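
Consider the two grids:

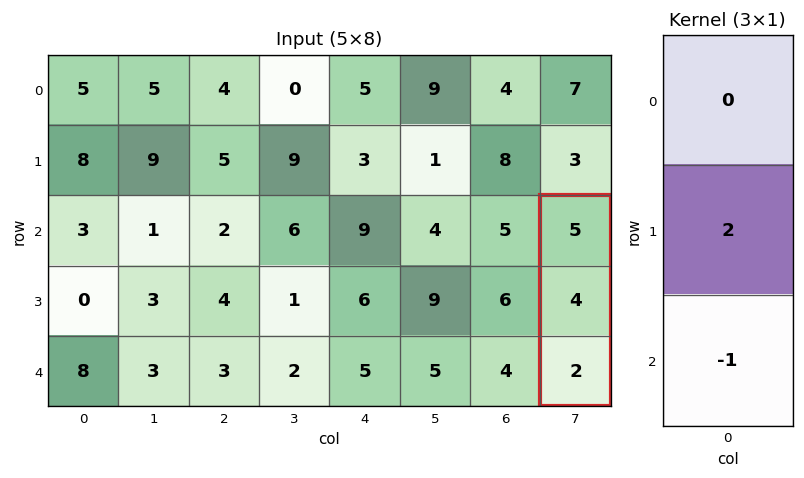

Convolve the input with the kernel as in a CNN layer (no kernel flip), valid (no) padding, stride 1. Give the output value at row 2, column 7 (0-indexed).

The receptive field on the input at this output position is [5 / 4 / 2]. Elementwise product with the kernel and sum: 4·2 + 2·-1.

6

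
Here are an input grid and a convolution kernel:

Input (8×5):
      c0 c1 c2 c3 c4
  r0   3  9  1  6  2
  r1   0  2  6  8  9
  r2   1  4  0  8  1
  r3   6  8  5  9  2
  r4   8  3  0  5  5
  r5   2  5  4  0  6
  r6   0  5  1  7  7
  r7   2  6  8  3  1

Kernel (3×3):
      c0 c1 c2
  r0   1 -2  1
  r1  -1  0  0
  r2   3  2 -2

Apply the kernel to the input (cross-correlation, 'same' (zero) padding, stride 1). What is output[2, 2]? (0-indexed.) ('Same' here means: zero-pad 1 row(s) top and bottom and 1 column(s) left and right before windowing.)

10

The receptive field on the zero-padded input at this output position is [2 6 8 / 4 0 8 / 8 5 9]. Elementwise product with the kernel and sum: 2·1 + 6·-2 + 8·1 + 4·-1 + 8·3 + 5·2 + 9·-2.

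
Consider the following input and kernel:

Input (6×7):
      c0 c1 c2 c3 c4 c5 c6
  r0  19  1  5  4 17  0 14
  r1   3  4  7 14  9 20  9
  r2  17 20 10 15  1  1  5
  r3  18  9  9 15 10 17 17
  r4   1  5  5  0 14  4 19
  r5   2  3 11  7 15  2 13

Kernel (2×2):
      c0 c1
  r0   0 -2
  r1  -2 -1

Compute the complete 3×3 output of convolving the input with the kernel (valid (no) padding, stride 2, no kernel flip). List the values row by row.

-12 -36 -38
-85 -63 -39
-17 -29 -40

Output[0,0]: The receptive field on the input at this output position is [19 1 / 3 4]. Elementwise product with the kernel and sum: 1·-2 + 3·-2 + 4·-1.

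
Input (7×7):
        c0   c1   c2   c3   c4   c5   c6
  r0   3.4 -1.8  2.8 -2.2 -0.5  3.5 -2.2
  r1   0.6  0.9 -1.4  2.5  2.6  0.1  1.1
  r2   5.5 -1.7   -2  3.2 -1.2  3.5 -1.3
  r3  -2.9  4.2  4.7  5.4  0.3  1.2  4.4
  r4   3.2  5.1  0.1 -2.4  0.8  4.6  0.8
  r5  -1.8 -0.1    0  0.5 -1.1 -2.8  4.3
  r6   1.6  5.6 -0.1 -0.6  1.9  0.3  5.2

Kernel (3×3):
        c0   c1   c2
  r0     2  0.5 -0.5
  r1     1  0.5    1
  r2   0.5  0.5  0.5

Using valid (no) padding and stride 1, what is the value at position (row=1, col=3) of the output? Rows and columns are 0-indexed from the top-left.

The receptive field on the input at this output position is [2.5 2.6 0.1 / 3.2 -1.2 3.5 / 5.4 0.3 1.2]. Elementwise product with the kernel and sum: 2.5·2 + 2.6·0.5 + 0.1·-0.5 + 3.2·1 + -1.2·0.5 + 3.5·1 + 5.4·0.5 + 0.3·0.5 + 1.2·0.5.

15.8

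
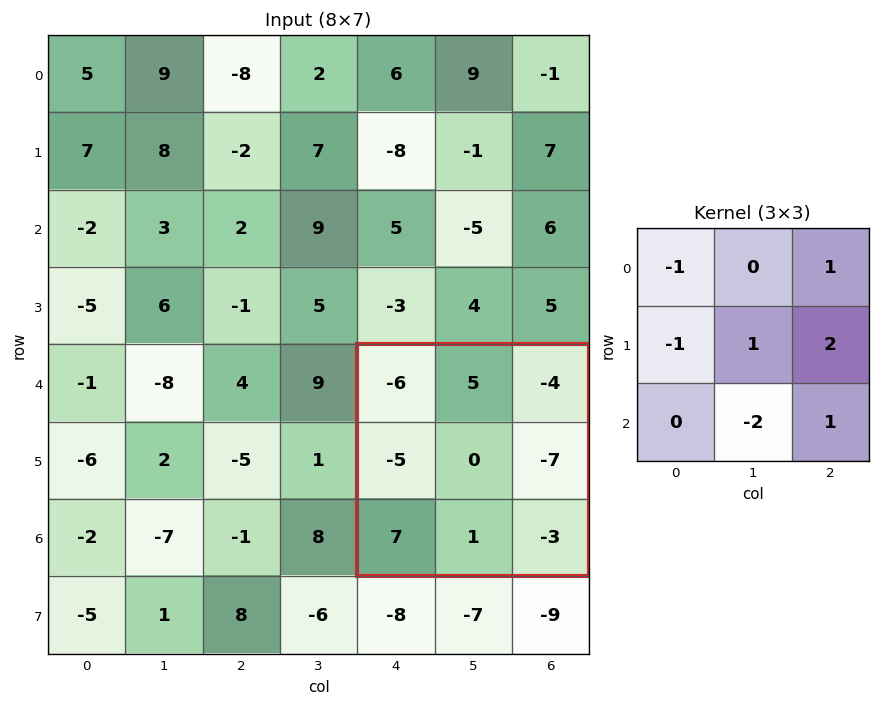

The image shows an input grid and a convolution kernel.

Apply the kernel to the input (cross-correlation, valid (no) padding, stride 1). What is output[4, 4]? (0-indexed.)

The receptive field on the input at this output position is [-6 5 -4 / -5 0 -7 / 7 1 -3]. Elementwise product with the kernel and sum: -6·-1 + -4·1 + -5·-1 + 0·1 + -7·2 + 1·-2 + -3·1.

-12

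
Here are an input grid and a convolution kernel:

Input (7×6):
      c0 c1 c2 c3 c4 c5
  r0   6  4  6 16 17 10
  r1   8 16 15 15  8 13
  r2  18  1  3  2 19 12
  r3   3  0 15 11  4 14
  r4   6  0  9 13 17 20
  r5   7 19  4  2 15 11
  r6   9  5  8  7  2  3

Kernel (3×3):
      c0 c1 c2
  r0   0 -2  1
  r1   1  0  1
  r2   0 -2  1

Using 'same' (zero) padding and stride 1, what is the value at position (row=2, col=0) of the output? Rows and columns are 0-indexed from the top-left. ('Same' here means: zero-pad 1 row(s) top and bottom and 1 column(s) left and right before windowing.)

The receptive field on the zero-padded input at this output position is [0 8 16 / 0 18 1 / 0 3 0]. Elementwise product with the kernel and sum: 8·-2 + 16·1 + 0·1 + 1·1 + 3·-2 + 0·1.

-5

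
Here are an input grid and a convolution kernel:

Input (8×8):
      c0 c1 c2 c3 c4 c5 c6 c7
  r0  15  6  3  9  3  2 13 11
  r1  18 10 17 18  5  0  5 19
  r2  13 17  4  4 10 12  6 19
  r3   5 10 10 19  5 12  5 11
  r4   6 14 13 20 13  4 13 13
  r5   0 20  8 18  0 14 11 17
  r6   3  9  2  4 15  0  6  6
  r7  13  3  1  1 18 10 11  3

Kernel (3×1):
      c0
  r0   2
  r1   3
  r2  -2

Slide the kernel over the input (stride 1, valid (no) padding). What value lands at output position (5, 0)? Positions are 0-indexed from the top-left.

-17

The receptive field on the input at this output position is [0 / 3 / 13]. Elementwise product with the kernel and sum: 0·2 + 3·3 + 13·-2.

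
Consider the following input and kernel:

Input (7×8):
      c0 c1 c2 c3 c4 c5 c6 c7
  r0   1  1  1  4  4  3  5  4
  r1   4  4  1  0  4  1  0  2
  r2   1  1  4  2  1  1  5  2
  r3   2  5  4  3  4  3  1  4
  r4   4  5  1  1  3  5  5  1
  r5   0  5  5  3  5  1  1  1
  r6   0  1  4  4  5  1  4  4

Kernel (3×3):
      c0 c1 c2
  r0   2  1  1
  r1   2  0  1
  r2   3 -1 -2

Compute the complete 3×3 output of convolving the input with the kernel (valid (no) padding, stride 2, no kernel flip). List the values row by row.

7 24 16
20 19 11
10 19 33

Output[0,0]: The receptive field on the input at this output position is [1 1 1 / 4 4 1 / 1 1 4]. Elementwise product with the kernel and sum: 1·2 + 1·1 + 1·1 + 4·2 + 1·1 + 1·3 + 1·-1 + 4·-2.
Output[0,1]: The receptive field on the input at this output position is [1 4 4 / 1 0 4 / 4 2 1]. Elementwise product with the kernel and sum: 1·2 + 4·1 + 4·1 + 1·2 + 4·1 + 4·3 + 2·-1 + 1·-2.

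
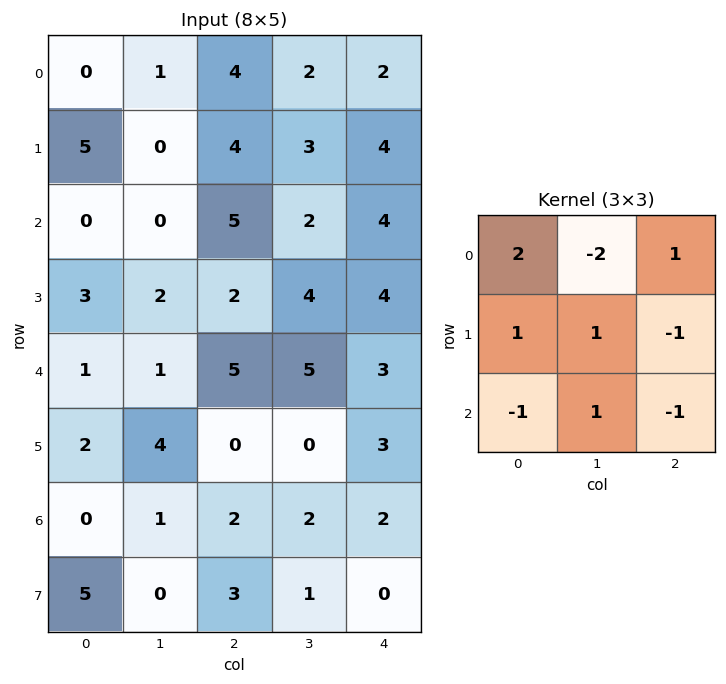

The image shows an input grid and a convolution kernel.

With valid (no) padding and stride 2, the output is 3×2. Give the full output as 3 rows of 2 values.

Output[0,0]: The receptive field on the input at this output position is [0 1 4 / 5 0 4 / 0 0 5]. Elementwise product with the kernel and sum: 0·2 + 1·-2 + 4·1 + 5·1 + 0·1 + 4·-1 + 0·-1 + 0·1 + 5·-1.

-2 2
3 9
10 -2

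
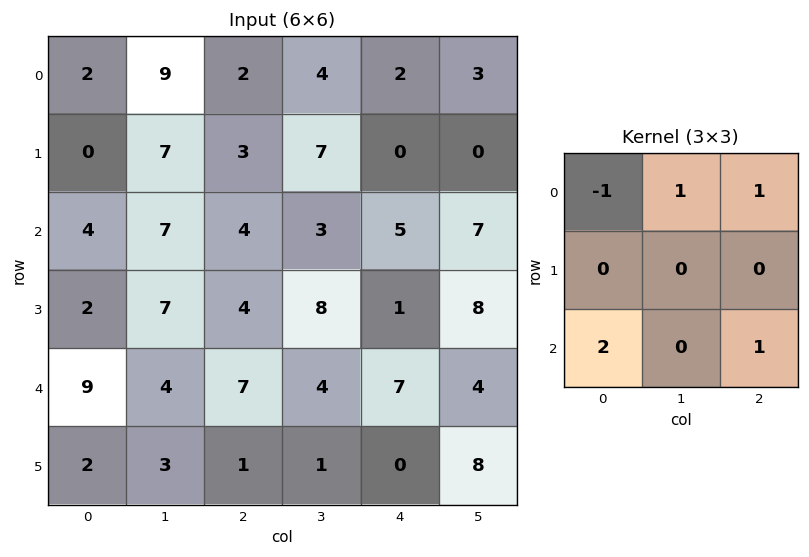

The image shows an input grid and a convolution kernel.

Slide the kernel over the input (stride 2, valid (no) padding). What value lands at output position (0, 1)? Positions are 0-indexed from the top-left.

17

The receptive field on the input at this output position is [2 4 2 / 3 7 0 / 4 3 5]. Elementwise product with the kernel and sum: 2·-1 + 4·1 + 2·1 + 4·2 + 5·1.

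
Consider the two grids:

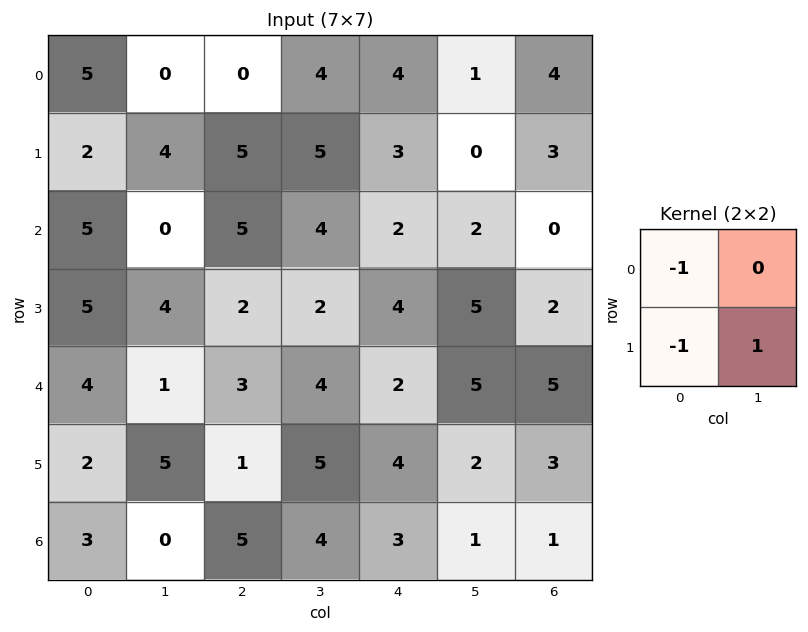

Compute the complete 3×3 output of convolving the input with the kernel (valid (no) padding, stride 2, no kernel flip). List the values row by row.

-3 0 -7
-6 -5 -1
-1 1 -4

Output[0,0]: The receptive field on the input at this output position is [5 0 / 2 4]. Elementwise product with the kernel and sum: 5·-1 + 2·-1 + 4·1.
Output[0,1]: The receptive field on the input at this output position is [0 4 / 5 5]. Elementwise product with the kernel and sum: 0·-1 + 5·-1 + 5·1.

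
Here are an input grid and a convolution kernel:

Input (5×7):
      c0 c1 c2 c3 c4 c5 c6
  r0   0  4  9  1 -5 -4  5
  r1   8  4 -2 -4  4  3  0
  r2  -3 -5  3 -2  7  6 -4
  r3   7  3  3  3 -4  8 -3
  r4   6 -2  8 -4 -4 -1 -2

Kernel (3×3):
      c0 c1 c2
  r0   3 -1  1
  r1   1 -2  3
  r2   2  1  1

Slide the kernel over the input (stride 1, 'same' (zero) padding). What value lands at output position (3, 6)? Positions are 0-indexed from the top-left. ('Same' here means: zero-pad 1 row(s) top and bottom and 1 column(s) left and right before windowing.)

32

The receptive field on the zero-padded input at this output position is [6 -4 0 / 8 -3 0 / -1 -2 0]. Elementwise product with the kernel and sum: 6·3 + -4·-1 + 0·1 + 8·1 + -3·-2 + 0·3 + -1·2 + -2·1 + 0·1.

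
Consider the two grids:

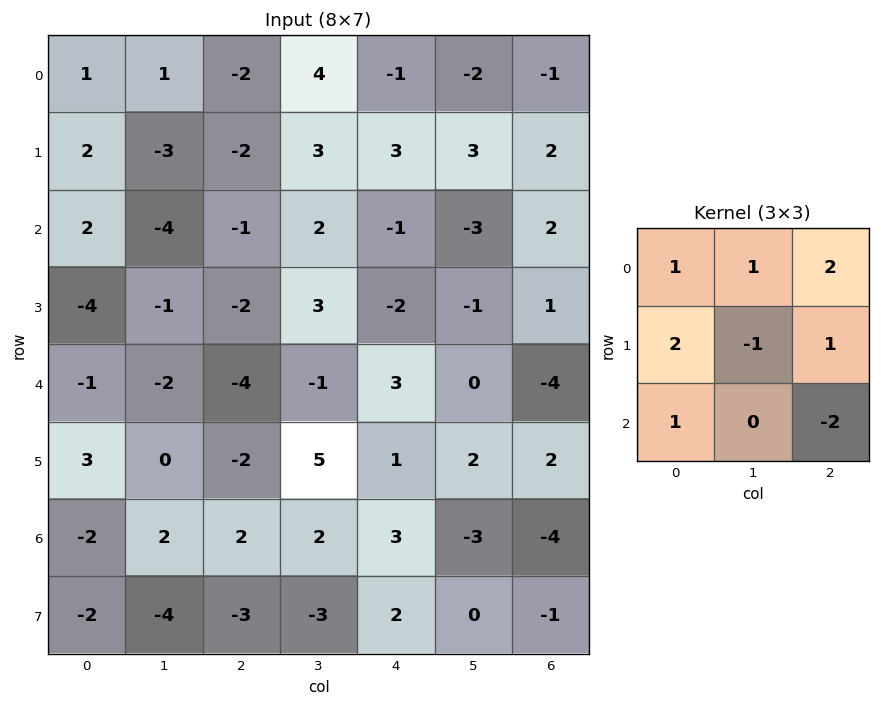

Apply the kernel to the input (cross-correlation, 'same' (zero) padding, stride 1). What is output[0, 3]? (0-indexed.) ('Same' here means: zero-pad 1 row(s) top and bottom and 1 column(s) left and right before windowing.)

-17

The receptive field on the zero-padded input at this output position is [0 0 0 / -2 4 -1 / -2 3 3]. Elementwise product with the kernel and sum: 0·1 + 0·1 + 0·2 + -2·2 + 4·-1 + -1·1 + -2·1 + 3·-2.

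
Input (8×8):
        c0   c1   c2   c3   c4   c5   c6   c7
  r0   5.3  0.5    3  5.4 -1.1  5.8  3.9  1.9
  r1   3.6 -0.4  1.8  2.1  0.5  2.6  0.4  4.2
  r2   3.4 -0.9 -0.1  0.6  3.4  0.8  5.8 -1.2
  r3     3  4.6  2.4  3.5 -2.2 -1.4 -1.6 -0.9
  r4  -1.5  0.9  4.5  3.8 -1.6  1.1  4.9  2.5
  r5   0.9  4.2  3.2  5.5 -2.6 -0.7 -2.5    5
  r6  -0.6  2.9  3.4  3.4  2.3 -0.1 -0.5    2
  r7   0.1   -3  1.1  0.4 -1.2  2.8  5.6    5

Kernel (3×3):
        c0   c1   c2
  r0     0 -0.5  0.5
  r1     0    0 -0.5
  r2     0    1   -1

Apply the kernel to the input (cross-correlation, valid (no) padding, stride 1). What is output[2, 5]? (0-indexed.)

The receptive field on the input at this output position is [0.8 5.8 -1.2 / -1.4 -1.6 -0.9 / 1.1 4.9 2.5]. Elementwise product with the kernel and sum: 5.8·-0.5 + -1.2·0.5 + -0.9·-0.5 + 4.9·1 + 2.5·-1.

-0.65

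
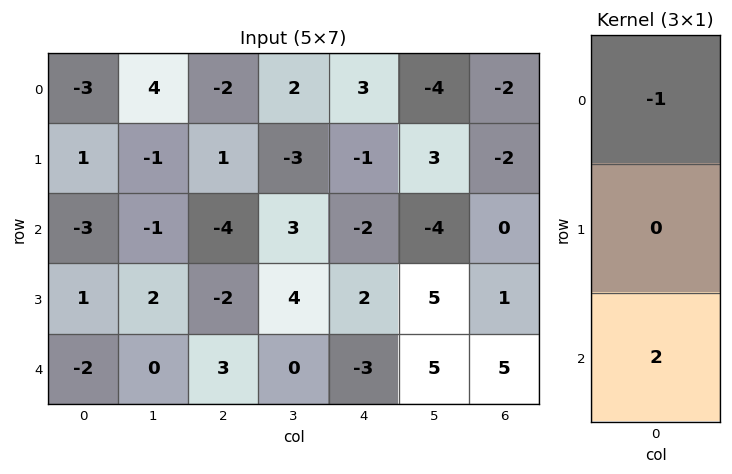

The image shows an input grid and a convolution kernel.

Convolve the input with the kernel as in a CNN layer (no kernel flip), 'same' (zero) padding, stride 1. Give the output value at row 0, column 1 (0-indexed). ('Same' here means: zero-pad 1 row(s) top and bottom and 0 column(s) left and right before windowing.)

-2

The receptive field on the zero-padded input at this output position is [0 / 4 / -1]. Elementwise product with the kernel and sum: 0·-1 + -1·2.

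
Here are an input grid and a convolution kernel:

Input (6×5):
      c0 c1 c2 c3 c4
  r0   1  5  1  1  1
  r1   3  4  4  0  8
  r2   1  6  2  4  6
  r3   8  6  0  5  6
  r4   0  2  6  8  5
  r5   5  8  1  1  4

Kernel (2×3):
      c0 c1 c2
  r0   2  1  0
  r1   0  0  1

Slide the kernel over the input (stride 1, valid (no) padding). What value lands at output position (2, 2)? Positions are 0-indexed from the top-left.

The receptive field on the input at this output position is [2 4 6 / 0 5 6]. Elementwise product with the kernel and sum: 2·2 + 4·1 + 6·1.

14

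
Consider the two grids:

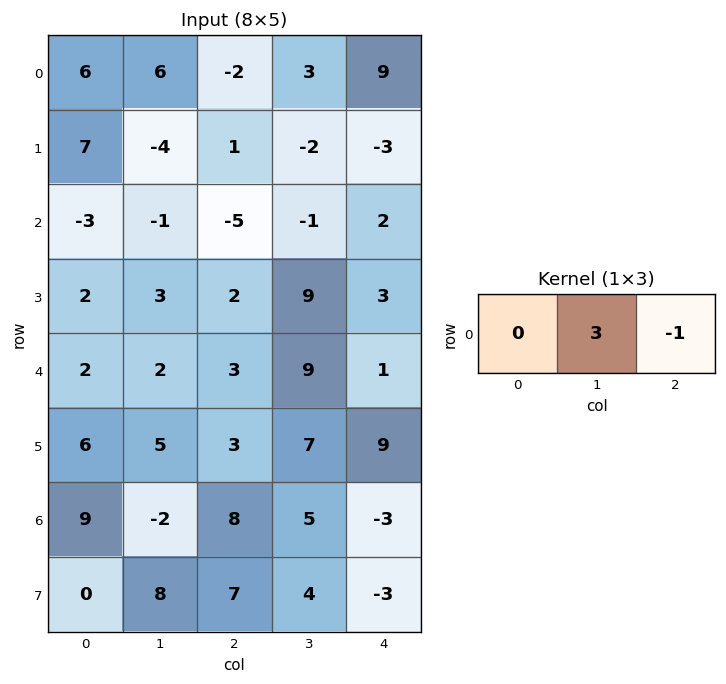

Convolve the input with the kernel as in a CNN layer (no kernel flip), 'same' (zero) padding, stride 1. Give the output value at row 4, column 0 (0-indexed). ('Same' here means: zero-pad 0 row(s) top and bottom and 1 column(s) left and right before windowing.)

The receptive field on the zero-padded input at this output position is [0 2 2]. Elementwise product with the kernel and sum: 2·3 + 2·-1.

4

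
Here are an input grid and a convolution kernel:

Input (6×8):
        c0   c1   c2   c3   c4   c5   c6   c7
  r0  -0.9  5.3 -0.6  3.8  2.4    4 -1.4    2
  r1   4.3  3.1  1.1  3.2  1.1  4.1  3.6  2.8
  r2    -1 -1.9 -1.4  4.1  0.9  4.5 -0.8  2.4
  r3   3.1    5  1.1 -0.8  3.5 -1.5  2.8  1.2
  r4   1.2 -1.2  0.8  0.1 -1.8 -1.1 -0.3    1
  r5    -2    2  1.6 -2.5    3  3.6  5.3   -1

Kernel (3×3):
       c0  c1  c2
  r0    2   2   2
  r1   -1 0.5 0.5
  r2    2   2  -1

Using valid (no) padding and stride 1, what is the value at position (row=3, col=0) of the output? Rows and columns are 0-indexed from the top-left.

The receptive field on the input at this output position is [3.1 5 1.1 / 1.2 -1.2 0.8 / -2 2 1.6]. Elementwise product with the kernel and sum: 3.1·2 + 5·2 + 1.1·2 + 1.2·-1 + -1.2·0.5 + 0.8·0.5 + -2·2 + 2·2 + 1.6·-1.

15.4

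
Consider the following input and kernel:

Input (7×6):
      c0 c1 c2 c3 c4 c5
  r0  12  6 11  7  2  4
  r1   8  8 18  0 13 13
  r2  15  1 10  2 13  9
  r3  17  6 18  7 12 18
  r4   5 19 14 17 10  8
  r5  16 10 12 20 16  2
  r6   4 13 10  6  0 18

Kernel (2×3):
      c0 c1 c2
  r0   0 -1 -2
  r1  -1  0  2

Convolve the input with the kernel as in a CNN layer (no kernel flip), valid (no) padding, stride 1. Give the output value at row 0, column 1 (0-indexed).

The receptive field on the input at this output position is [6 11 7 / 8 18 0]. Elementwise product with the kernel and sum: 11·-1 + 7·-2 + 8·-1 + 0·2.

-33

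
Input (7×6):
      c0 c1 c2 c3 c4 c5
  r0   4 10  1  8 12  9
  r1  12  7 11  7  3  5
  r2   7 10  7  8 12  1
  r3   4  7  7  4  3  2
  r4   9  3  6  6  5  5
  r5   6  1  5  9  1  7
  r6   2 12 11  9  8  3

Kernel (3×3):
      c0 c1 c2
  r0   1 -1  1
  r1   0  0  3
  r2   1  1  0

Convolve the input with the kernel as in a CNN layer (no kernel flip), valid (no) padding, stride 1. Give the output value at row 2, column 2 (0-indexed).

32

The receptive field on the input at this output position is [7 8 12 / 7 4 3 / 6 6 5]. Elementwise product with the kernel and sum: 7·1 + 8·-1 + 12·1 + 3·3 + 6·1 + 6·1.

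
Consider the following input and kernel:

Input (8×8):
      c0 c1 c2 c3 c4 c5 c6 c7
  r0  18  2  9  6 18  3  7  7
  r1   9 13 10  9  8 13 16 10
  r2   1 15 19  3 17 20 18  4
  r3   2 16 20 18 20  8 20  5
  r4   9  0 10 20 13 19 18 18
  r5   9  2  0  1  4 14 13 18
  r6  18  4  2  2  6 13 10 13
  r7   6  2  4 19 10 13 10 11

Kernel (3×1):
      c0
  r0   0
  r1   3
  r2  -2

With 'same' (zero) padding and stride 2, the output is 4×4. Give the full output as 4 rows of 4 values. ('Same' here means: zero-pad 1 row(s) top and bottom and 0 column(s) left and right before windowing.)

Output[0,0]: The receptive field on the zero-padded input at this output position is [0 / 18 / 9]. Elementwise product with the kernel and sum: 18·3 + 9·-2.

36 7 38 -11
-1 17 11 14
9 30 31 28
42 -2 -2 10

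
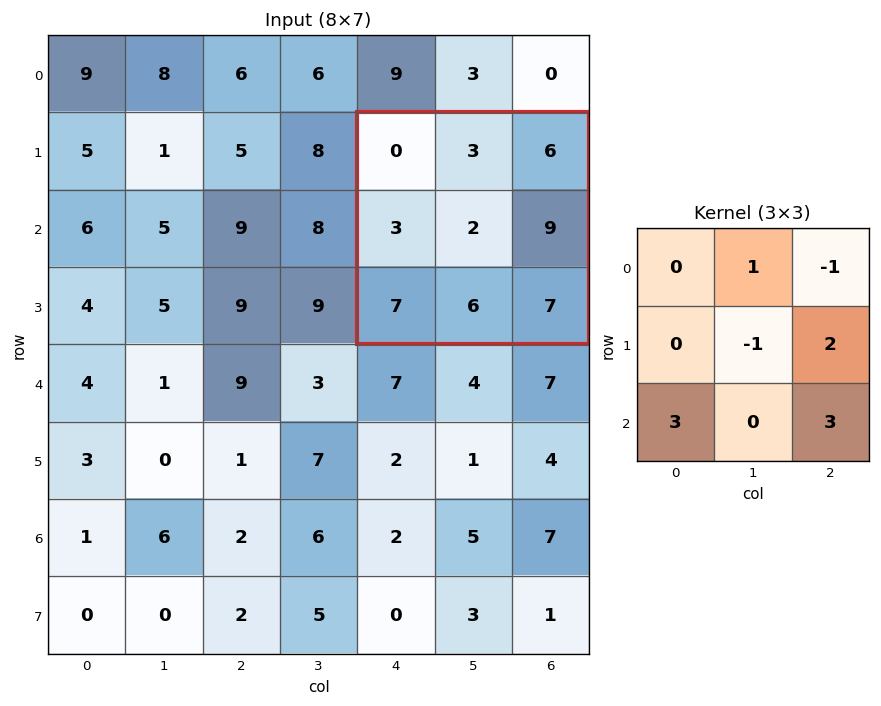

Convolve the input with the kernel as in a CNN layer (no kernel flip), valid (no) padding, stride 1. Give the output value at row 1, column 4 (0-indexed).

The receptive field on the input at this output position is [0 3 6 / 3 2 9 / 7 6 7]. Elementwise product with the kernel and sum: 3·1 + 6·-1 + 2·-1 + 9·2 + 7·3 + 7·3.

55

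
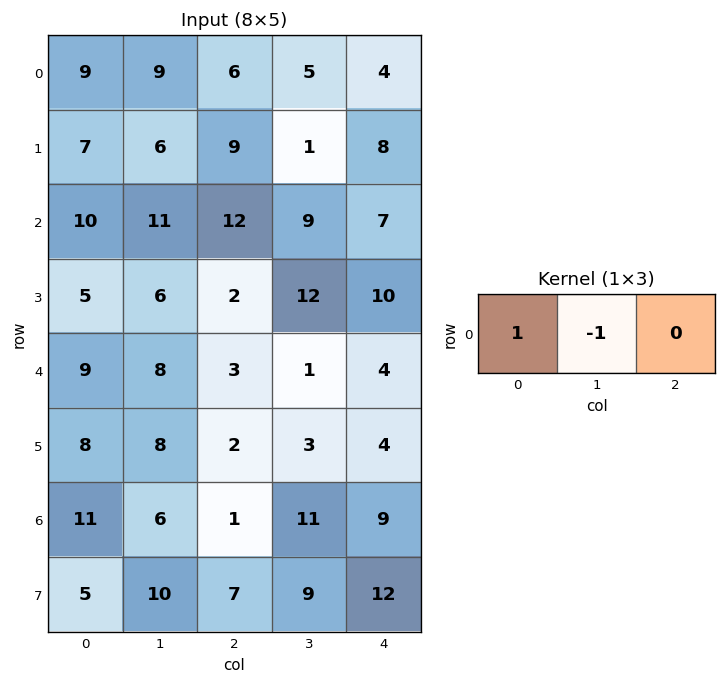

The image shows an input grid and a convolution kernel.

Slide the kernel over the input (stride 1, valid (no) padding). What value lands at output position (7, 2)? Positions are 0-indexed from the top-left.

The receptive field on the input at this output position is [7 9 12]. Elementwise product with the kernel and sum: 7·1 + 9·-1.

-2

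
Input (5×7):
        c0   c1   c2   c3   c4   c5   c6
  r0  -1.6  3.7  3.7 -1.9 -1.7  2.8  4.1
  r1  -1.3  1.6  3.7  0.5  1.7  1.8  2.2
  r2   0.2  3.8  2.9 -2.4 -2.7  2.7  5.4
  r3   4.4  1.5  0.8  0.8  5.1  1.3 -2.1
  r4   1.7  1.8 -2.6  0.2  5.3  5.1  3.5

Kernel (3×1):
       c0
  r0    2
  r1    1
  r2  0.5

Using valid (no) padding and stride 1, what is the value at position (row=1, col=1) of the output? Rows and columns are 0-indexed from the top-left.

The receptive field on the input at this output position is [1.6 / 3.8 / 1.5]. Elementwise product with the kernel and sum: 1.6·2 + 3.8·1 + 1.5·0.5.

7.75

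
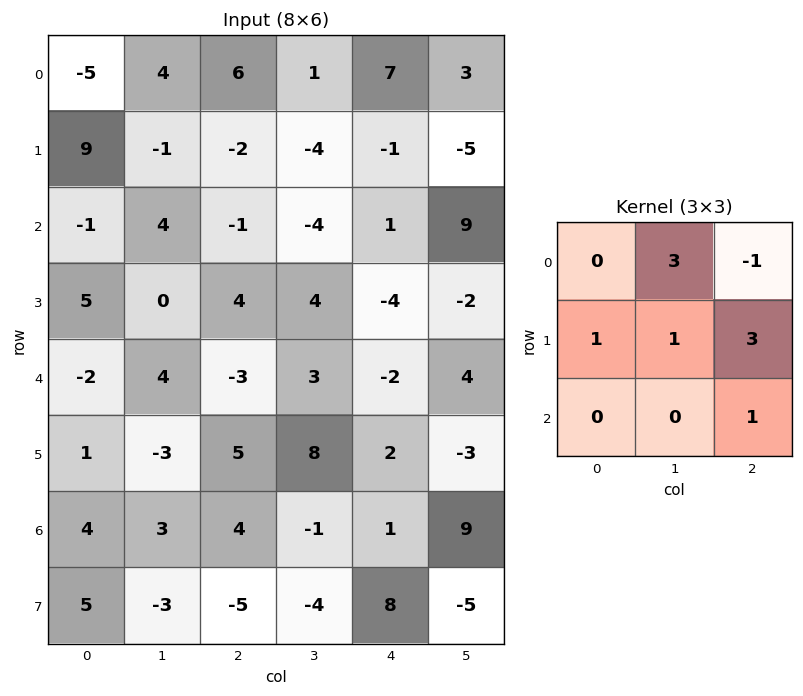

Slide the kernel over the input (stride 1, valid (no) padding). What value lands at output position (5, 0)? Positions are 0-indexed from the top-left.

0

The receptive field on the input at this output position is [1 -3 5 / 4 3 4 / 5 -3 -5]. Elementwise product with the kernel and sum: -3·3 + 5·-1 + 4·1 + 3·1 + 4·3 + -5·1.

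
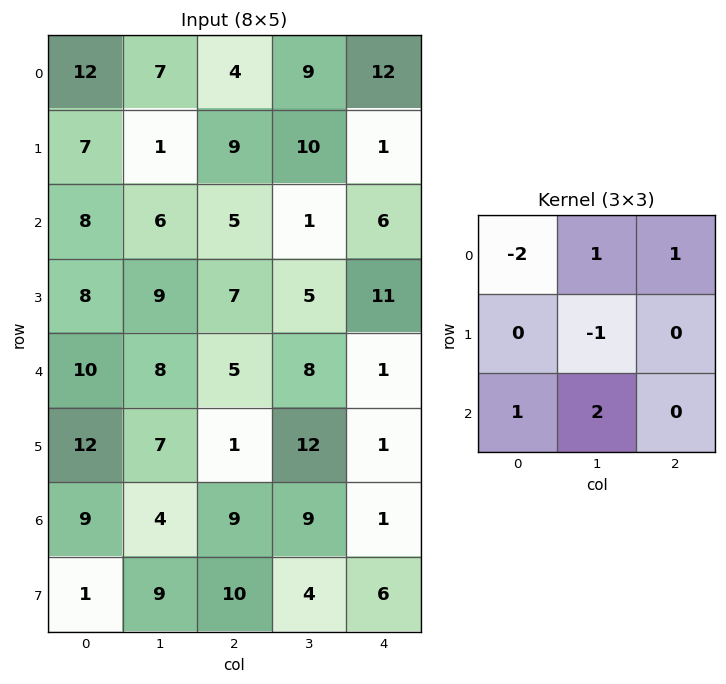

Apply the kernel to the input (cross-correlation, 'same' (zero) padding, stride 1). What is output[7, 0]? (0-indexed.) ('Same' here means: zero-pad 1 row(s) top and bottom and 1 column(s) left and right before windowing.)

The receptive field on the zero-padded input at this output position is [0 9 4 / 0 1 9 / 0 0 0]. Elementwise product with the kernel and sum: 0·-2 + 9·1 + 4·1 + 1·-1 + 0·1 + 0·2.

12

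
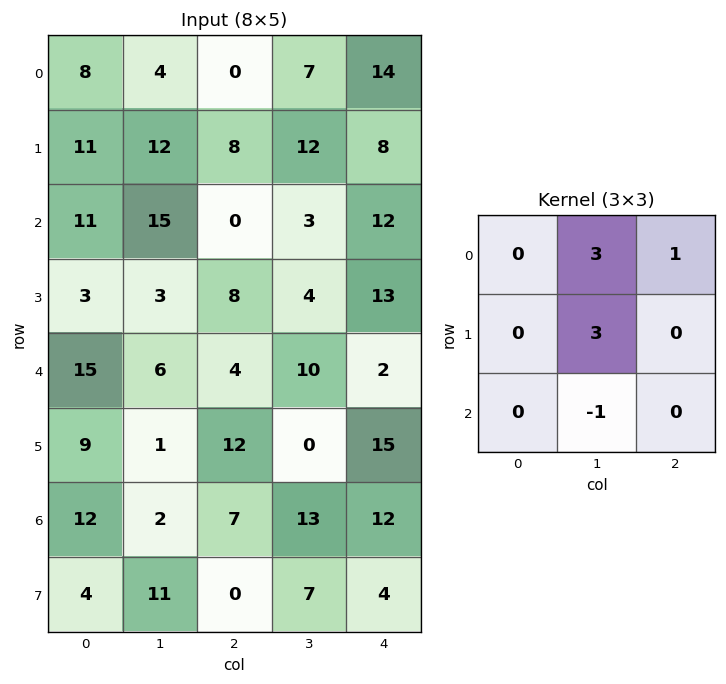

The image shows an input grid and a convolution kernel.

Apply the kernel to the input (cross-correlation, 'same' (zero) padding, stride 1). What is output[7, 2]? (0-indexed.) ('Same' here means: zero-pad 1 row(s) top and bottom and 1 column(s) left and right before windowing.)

34

The receptive field on the zero-padded input at this output position is [2 7 13 / 11 0 7 / 0 0 0]. Elementwise product with the kernel and sum: 7·3 + 13·1 + 0·3 + 0·-1.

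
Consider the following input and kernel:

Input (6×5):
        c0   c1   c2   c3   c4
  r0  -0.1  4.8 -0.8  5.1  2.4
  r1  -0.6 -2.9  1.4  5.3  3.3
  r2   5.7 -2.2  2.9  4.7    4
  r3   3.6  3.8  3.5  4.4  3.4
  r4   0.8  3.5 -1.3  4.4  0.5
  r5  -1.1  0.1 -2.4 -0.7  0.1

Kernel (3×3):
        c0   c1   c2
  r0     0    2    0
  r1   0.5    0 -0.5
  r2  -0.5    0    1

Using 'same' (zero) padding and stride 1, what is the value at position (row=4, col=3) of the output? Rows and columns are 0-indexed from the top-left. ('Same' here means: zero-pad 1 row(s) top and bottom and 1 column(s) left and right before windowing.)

The receptive field on the zero-padded input at this output position is [3.5 4.4 3.4 / -1.3 4.4 0.5 / -2.4 -0.7 0.1]. Elementwise product with the kernel and sum: 4.4·2 + -1.3·0.5 + 0.5·-0.5 + -2.4·-0.5 + 0.1·1.

9.2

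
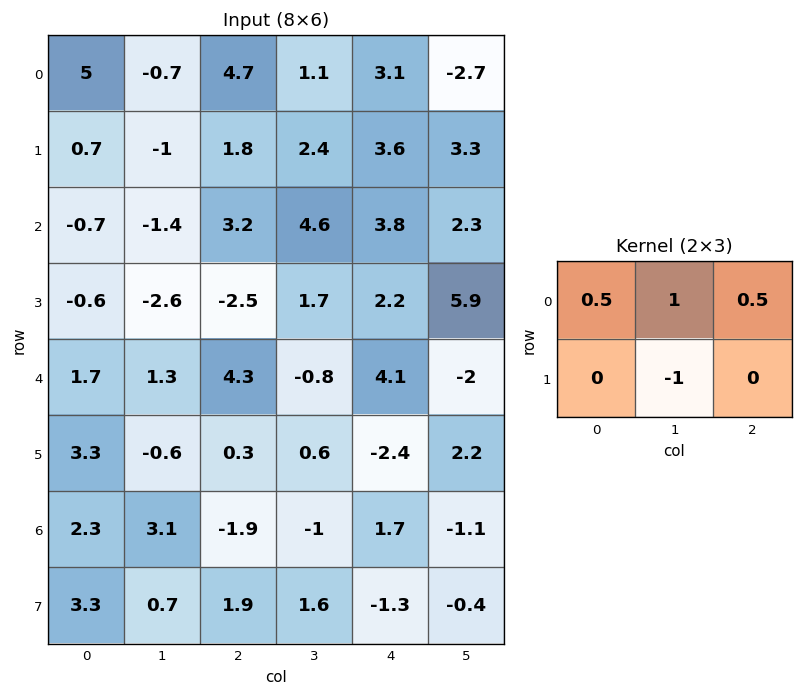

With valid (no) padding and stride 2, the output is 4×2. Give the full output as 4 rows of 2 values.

5.15 2.6
2.45 6.4
4.9 2.8
2.6 -2.7

Output[0,0]: The receptive field on the input at this output position is [5 -0.7 4.7 / 0.7 -1 1.8]. Elementwise product with the kernel and sum: 5·0.5 + -0.7·1 + 4.7·0.5 + -1·-1.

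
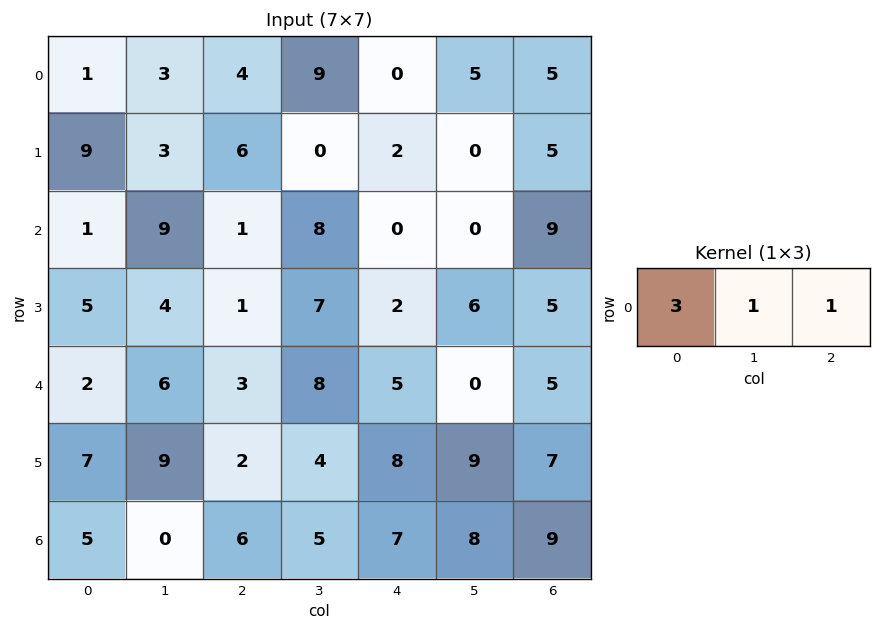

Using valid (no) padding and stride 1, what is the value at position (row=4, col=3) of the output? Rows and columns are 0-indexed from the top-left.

29

The receptive field on the input at this output position is [8 5 0]. Elementwise product with the kernel and sum: 8·3 + 5·1 + 0·1.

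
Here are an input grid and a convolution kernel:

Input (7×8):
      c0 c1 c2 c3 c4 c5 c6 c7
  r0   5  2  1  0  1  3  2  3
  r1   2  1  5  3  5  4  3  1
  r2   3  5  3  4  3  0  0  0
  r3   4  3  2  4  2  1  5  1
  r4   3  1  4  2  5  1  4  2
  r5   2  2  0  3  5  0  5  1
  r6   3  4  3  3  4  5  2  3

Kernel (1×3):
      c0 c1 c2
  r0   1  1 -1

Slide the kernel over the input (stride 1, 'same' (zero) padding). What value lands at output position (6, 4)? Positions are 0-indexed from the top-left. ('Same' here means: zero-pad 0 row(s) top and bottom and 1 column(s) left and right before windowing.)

The receptive field on the zero-padded input at this output position is [3 4 5]. Elementwise product with the kernel and sum: 3·1 + 4·1 + 5·-1.

2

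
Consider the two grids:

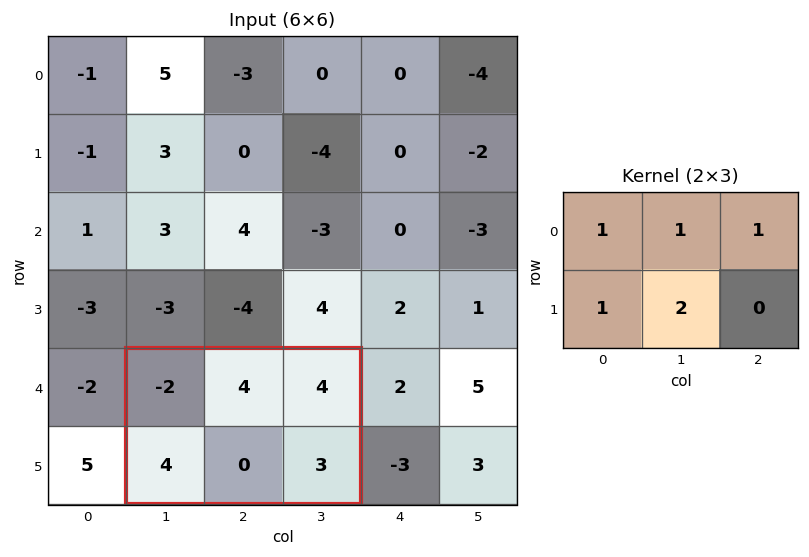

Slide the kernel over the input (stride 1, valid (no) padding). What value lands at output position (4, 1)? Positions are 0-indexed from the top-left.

The receptive field on the input at this output position is [-2 4 4 / 4 0 3]. Elementwise product with the kernel and sum: -2·1 + 4·1 + 4·1 + 4·1 + 0·2.

10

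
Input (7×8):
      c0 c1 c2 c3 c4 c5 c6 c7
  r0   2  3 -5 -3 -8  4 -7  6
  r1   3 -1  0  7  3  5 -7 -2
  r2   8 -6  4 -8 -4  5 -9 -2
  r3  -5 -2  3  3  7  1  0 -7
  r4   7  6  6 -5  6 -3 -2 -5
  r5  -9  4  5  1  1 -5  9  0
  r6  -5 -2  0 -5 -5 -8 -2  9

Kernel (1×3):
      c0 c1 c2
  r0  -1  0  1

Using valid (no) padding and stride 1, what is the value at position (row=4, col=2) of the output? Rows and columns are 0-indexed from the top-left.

The receptive field on the input at this output position is [6 -5 6]. Elementwise product with the kernel and sum: 6·-1 + 6·1.

0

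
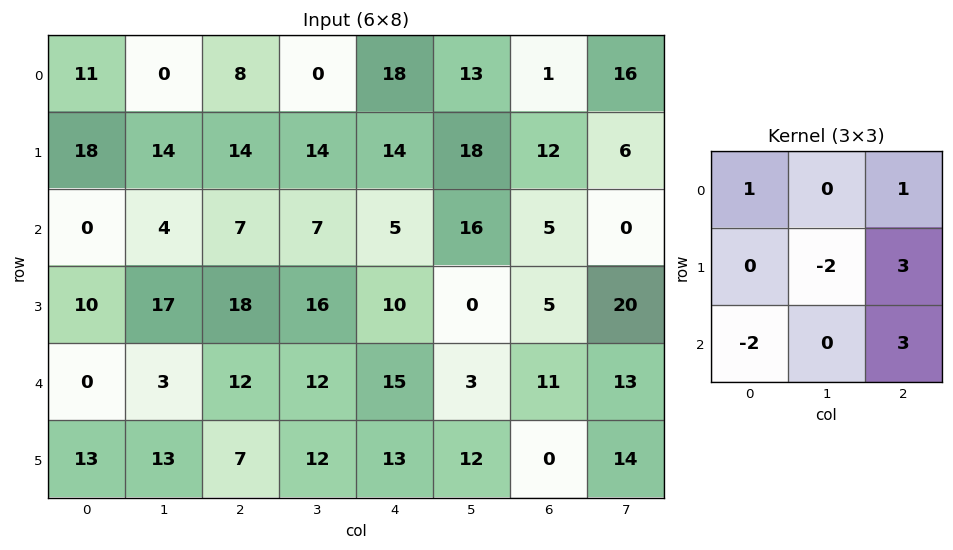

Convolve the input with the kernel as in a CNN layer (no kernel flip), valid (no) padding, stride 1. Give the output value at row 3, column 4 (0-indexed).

The receptive field on the input at this output position is [10 0 5 / 15 3 11 / 13 12 0]. Elementwise product with the kernel and sum: 10·1 + 5·1 + 3·-2 + 11·3 + 13·-2 + 0·3.

16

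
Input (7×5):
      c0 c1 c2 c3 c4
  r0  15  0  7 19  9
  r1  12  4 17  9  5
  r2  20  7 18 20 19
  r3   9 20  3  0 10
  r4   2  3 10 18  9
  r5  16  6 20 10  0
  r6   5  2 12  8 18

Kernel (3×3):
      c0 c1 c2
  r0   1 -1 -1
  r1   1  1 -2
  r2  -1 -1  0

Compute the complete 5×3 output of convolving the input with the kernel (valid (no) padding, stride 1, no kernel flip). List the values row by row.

-37 -48 -43
-47 -60 0
13 -21 -66
-51 -32 -27
-36 -33 -7

Output[0,0]: The receptive field on the input at this output position is [15 0 7 / 12 4 17 / 20 7 18]. Elementwise product with the kernel and sum: 15·1 + 0·-1 + 7·-1 + 12·1 + 4·1 + 17·-2 + 20·-1 + 7·-1.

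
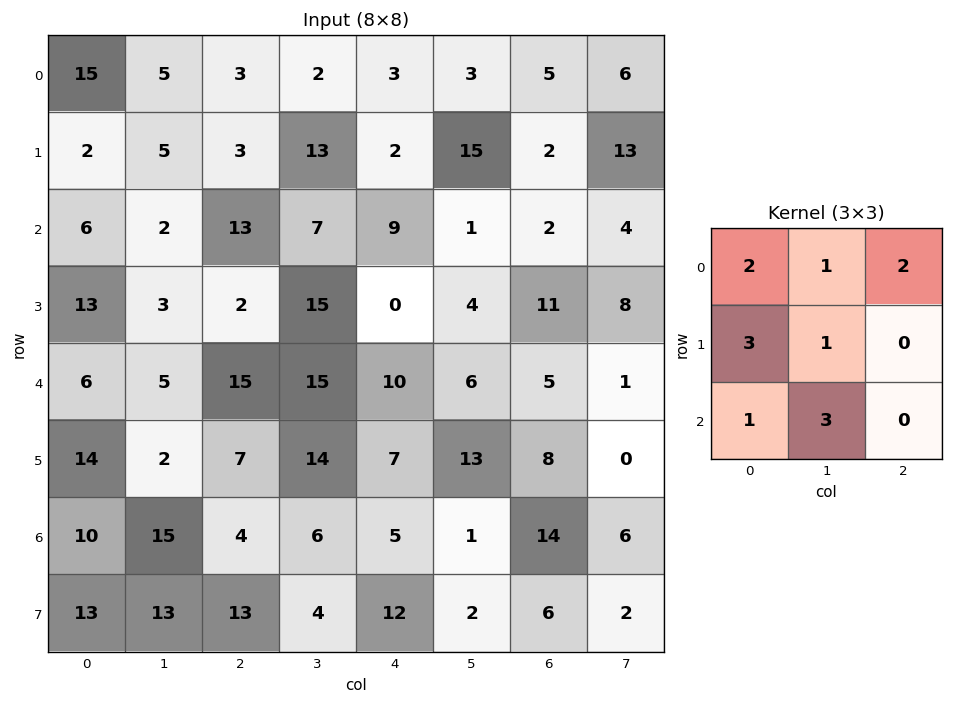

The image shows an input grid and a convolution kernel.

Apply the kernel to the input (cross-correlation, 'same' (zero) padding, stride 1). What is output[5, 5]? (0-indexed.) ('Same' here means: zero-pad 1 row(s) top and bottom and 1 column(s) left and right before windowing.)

The receptive field on the zero-padded input at this output position is [10 6 5 / 7 13 8 / 5 1 14]. Elementwise product with the kernel and sum: 10·2 + 6·1 + 5·2 + 7·3 + 13·1 + 5·1 + 1·3.

78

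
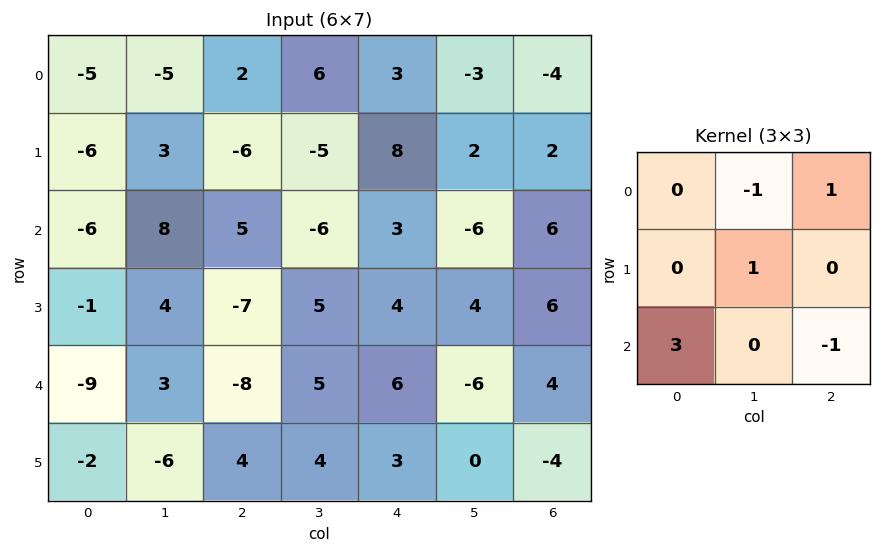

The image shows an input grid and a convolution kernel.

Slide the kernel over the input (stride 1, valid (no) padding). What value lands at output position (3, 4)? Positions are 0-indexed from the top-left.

9

The receptive field on the input at this output position is [4 4 6 / 6 -6 4 / 3 0 -4]. Elementwise product with the kernel and sum: 4·-1 + 6·1 + -6·1 + 3·3 + -4·-1.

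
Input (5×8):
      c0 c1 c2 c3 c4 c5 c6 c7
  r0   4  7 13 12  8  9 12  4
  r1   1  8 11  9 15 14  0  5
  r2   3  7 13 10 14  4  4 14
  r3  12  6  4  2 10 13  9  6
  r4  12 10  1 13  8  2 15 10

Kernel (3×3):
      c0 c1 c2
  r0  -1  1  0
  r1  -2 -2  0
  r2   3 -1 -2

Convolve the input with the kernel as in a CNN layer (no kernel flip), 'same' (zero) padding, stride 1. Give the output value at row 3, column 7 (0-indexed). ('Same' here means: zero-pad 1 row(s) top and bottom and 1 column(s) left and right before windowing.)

The receptive field on the zero-padded input at this output position is [4 14 0 / 9 6 0 / 15 10 0]. Elementwise product with the kernel and sum: 4·-1 + 14·1 + 9·-2 + 6·-2 + 15·3 + 10·-1 + 0·-2.

15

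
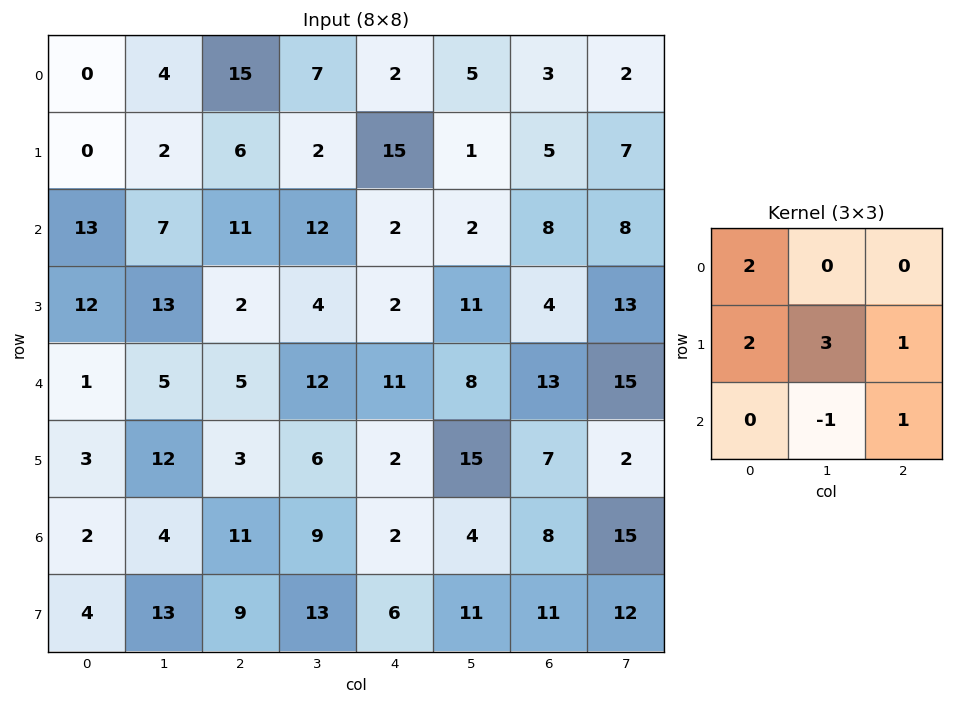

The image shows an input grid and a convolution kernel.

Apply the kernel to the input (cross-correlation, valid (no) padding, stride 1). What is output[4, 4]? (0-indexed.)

82

The receptive field on the input at this output position is [11 8 13 / 2 15 7 / 2 4 8]. Elementwise product with the kernel and sum: 11·2 + 2·2 + 15·3 + 7·1 + 4·-1 + 8·1.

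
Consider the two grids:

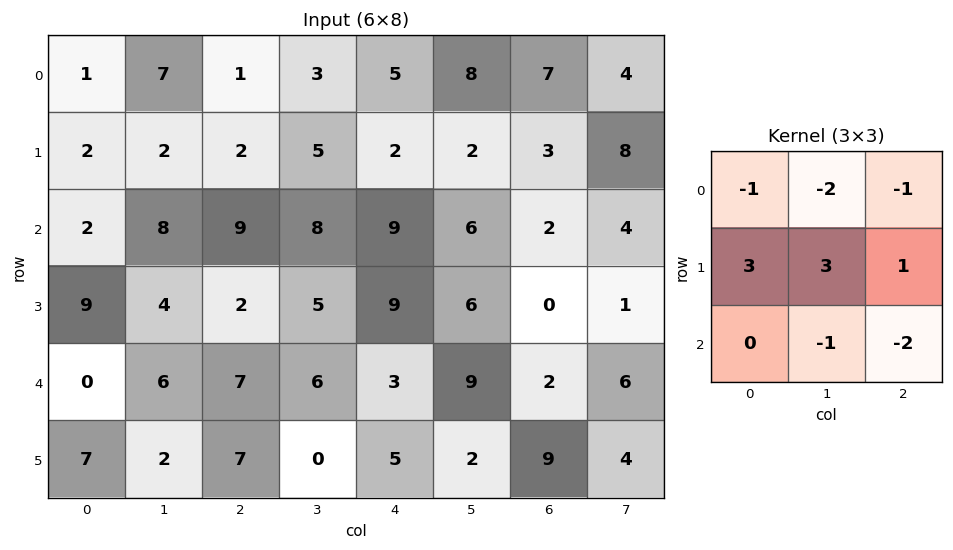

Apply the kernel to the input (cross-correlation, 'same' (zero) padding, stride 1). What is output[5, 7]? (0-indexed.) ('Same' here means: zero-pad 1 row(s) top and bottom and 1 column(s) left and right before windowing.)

25

The receptive field on the zero-padded input at this output position is [2 6 0 / 9 4 0 / 0 0 0]. Elementwise product with the kernel and sum: 2·-1 + 6·-2 + 0·-1 + 9·3 + 4·3 + 0·1 + 0·-1 + 0·-2.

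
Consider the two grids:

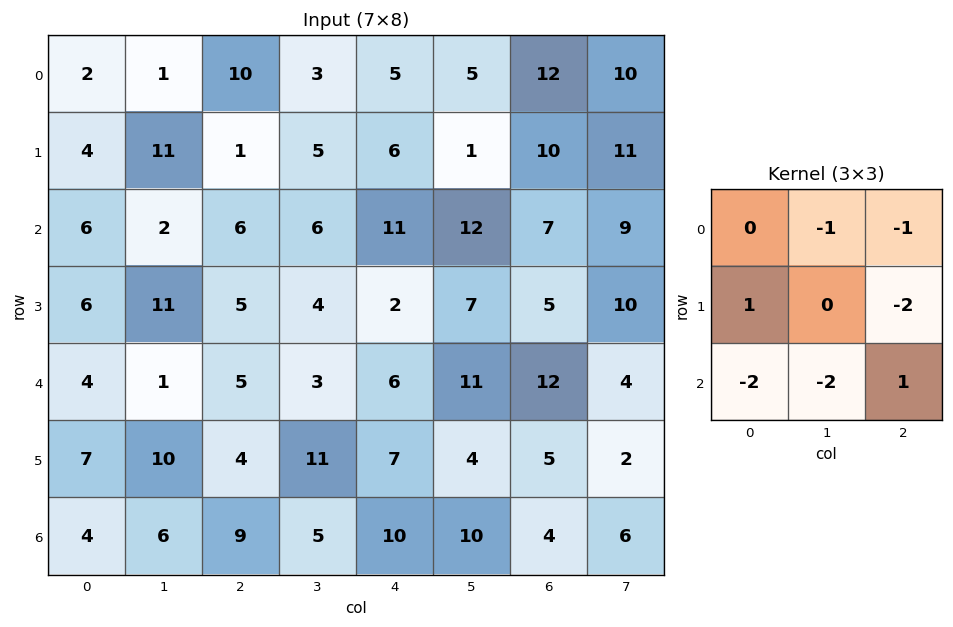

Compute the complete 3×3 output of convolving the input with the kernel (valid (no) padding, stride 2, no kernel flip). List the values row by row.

Output[0,0]: The receptive field on the input at this output position is [2 1 10 / 4 11 1 / 6 2 6]. Elementwise product with the kernel and sum: 1·-1 + 10·-1 + 4·1 + 1·-2 + 6·-2 + 2·-2 + 6·1.

-19 -32 -70
-17 -26 -49
-18 -37 -62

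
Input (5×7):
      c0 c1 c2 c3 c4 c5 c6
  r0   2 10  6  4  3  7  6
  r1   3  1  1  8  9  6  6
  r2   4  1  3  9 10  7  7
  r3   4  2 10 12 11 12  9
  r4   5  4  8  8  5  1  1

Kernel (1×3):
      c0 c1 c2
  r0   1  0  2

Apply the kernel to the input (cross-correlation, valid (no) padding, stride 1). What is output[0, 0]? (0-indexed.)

The receptive field on the input at this output position is [2 10 6]. Elementwise product with the kernel and sum: 2·1 + 6·2.

14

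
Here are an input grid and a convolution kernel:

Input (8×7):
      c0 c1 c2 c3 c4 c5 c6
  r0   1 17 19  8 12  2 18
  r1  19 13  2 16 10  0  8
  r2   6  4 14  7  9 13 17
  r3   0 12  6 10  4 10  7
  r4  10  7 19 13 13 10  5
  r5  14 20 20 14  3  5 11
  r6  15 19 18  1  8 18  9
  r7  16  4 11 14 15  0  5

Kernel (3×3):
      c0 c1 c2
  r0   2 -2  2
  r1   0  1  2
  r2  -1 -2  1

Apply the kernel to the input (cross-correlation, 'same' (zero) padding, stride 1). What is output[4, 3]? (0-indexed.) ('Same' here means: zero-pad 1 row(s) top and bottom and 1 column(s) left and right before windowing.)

The receptive field on the zero-padded input at this output position is [6 10 4 / 19 13 13 / 20 14 3]. Elementwise product with the kernel and sum: 6·2 + 10·-2 + 4·2 + 13·1 + 13·2 + 20·-1 + 14·-2 + 3·1.

-6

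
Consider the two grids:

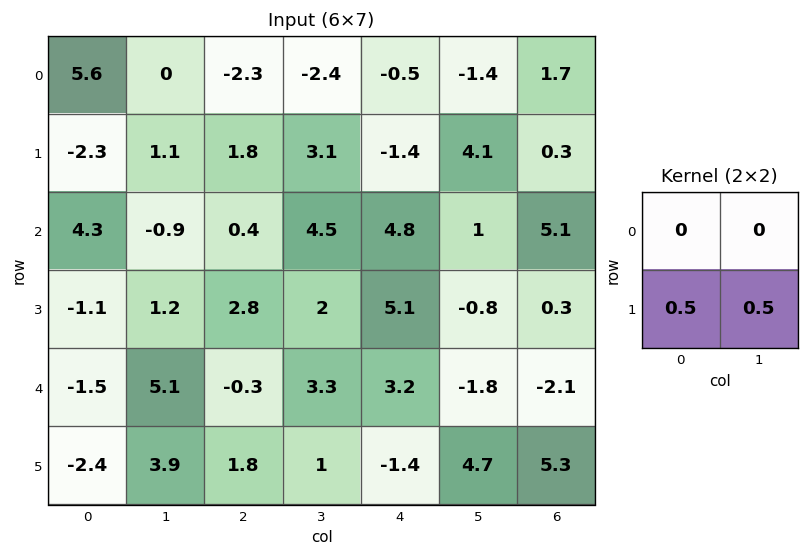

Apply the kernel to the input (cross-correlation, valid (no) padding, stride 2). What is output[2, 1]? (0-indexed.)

The receptive field on the input at this output position is [-0.3 3.3 / 1.8 1]. Elementwise product with the kernel and sum: 1.8·0.5 + 1·0.5.

1.4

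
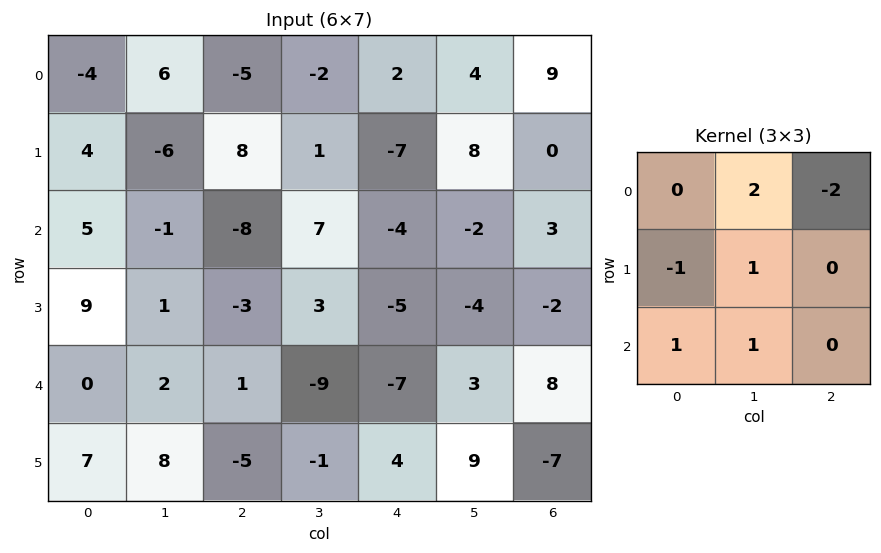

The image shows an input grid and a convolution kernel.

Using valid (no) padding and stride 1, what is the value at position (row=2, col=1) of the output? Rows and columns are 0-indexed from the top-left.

-31

The receptive field on the input at this output position is [-1 -8 7 / 1 -3 3 / 2 1 -9]. Elementwise product with the kernel and sum: -8·2 + 7·-2 + 1·-1 + -3·1 + 2·1 + 1·1.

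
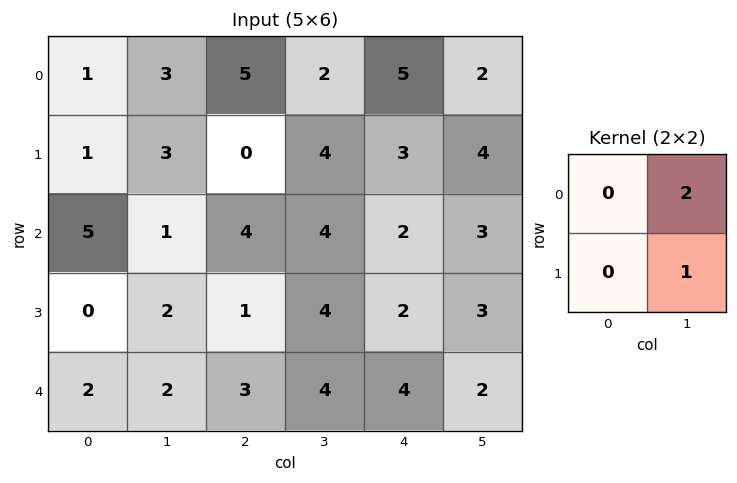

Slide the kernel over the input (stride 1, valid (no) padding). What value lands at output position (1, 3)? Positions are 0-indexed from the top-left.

8

The receptive field on the input at this output position is [4 3 / 4 2]. Elementwise product with the kernel and sum: 3·2 + 2·1.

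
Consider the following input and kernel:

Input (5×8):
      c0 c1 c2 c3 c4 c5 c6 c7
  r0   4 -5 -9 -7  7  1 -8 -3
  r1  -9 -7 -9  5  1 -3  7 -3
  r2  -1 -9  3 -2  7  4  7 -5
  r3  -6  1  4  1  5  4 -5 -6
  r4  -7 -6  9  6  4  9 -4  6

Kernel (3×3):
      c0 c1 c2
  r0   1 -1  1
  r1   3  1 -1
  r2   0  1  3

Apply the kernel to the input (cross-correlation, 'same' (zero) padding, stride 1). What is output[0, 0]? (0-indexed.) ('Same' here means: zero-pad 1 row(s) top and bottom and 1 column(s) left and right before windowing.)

-21

The receptive field on the zero-padded input at this output position is [0 0 0 / 0 4 -5 / 0 -9 -7]. Elementwise product with the kernel and sum: 0·1 + 0·-1 + 0·1 + 0·3 + 4·1 + -5·-1 + -9·1 + -7·3.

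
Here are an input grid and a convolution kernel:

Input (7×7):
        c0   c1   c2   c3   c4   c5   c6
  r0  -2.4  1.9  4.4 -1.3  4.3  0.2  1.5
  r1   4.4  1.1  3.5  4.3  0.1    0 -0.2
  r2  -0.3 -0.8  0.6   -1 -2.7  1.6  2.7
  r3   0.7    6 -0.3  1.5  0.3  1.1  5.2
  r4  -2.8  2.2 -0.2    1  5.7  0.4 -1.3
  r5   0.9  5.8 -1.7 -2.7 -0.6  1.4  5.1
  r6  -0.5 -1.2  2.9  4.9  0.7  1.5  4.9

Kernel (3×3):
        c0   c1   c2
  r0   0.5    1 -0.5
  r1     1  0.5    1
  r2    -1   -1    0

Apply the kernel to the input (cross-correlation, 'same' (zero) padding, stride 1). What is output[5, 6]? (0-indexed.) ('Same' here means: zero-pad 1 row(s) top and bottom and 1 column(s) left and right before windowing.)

The receptive field on the zero-padded input at this output position is [0.4 -1.3 0 / 1.4 5.1 0 / 1.5 4.9 0]. Elementwise product with the kernel and sum: 0.4·0.5 + -1.3·1 + 0·-0.5 + 1.4·1 + 5.1·0.5 + 0·1 + 1.5·-1 + 4.9·-1.

-3.55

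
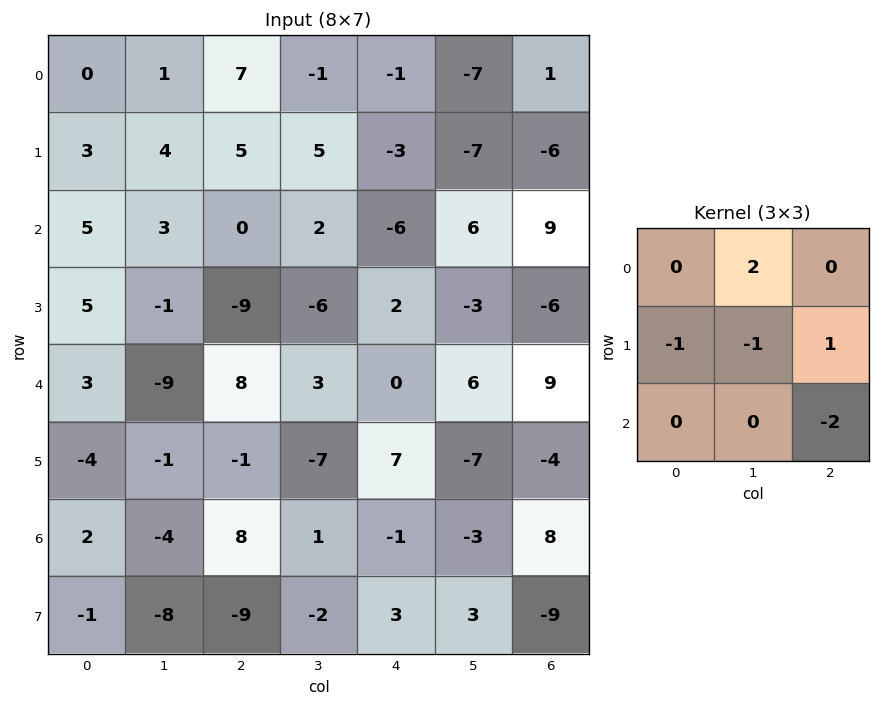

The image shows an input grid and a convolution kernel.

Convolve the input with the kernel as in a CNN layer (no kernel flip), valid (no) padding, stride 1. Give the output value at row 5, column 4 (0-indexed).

16

The receptive field on the input at this output position is [7 -7 -4 / -1 -3 8 / 3 3 -9]. Elementwise product with the kernel and sum: -7·2 + -1·-1 + -3·-1 + 8·1 + -9·-2.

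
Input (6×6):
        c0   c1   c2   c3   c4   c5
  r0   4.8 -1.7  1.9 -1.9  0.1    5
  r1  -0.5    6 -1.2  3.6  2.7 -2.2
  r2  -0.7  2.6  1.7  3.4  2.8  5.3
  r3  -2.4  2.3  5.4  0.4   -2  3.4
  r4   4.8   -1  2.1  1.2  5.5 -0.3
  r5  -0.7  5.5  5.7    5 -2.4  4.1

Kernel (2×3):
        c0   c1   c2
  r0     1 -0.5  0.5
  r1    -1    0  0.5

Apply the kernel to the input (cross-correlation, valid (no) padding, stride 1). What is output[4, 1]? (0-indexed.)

-4.45

The receptive field on the input at this output position is [-1 2.1 1.2 / 5.5 5.7 5]. Elementwise product with the kernel and sum: -1·1 + 2.1·-0.5 + 1.2·0.5 + 5.5·-1 + 5·0.5.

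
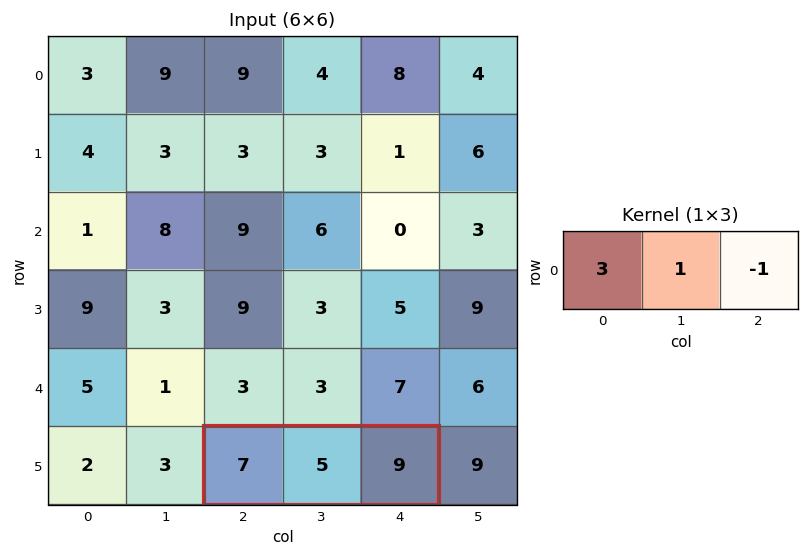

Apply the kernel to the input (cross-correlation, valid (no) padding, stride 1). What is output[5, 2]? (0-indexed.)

The receptive field on the input at this output position is [7 5 9]. Elementwise product with the kernel and sum: 7·3 + 5·1 + 9·-1.

17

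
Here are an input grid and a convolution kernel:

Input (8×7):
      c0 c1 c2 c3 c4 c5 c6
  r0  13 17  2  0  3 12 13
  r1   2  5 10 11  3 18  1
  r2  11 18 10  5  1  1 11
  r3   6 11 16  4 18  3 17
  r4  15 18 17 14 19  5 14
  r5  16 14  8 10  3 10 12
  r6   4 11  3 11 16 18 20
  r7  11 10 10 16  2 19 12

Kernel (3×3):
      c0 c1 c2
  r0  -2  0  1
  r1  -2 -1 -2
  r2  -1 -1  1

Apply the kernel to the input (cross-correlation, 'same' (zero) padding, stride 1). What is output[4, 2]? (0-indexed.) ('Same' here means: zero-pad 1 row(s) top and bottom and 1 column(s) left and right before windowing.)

-111

The receptive field on the zero-padded input at this output position is [11 16 4 / 18 17 14 / 14 8 10]. Elementwise product with the kernel and sum: 11·-2 + 4·1 + 18·-2 + 17·-1 + 14·-2 + 14·-1 + 8·-1 + 10·1.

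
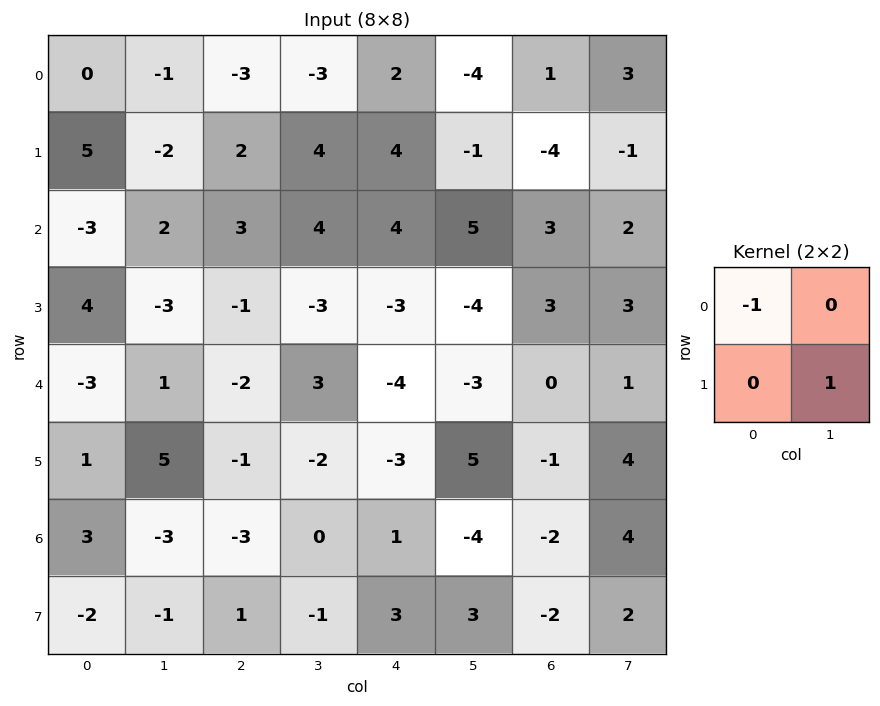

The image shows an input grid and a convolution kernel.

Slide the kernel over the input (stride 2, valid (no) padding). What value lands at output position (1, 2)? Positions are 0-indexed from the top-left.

The receptive field on the input at this output position is [4 5 / -3 -4]. Elementwise product with the kernel and sum: 4·-1 + -4·1.

-8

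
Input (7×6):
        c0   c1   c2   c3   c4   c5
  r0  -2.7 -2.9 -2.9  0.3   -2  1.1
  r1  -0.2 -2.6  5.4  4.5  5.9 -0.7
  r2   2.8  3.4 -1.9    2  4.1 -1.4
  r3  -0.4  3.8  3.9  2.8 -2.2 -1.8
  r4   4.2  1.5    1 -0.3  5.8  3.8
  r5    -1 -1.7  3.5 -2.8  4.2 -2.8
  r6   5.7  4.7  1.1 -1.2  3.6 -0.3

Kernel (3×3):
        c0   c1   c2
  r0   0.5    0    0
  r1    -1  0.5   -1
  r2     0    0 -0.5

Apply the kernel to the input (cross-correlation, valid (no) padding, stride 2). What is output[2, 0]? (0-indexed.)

-1.8

The receptive field on the input at this output position is [4.2 1.5 1 / -1 -1.7 3.5 / 5.7 4.7 1.1]. Elementwise product with the kernel and sum: 4.2·0.5 + -1·-1 + -1.7·0.5 + 3.5·-1 + 1.1·-0.5.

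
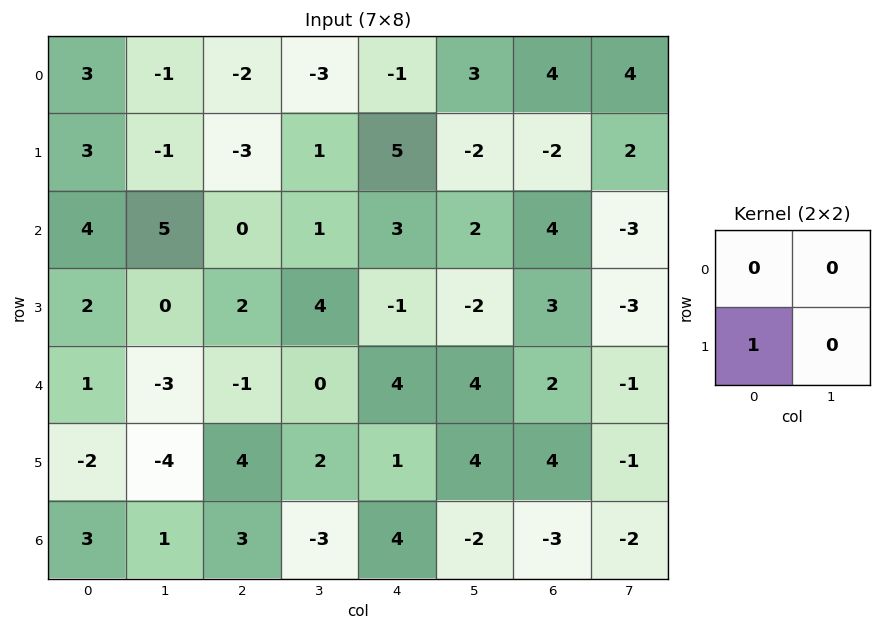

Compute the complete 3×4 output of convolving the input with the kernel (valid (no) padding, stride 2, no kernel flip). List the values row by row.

Output[0,0]: The receptive field on the input at this output position is [3 -1 / 3 -1]. Elementwise product with the kernel and sum: 3·1.

3 -3 5 -2
2 2 -1 3
-2 4 1 4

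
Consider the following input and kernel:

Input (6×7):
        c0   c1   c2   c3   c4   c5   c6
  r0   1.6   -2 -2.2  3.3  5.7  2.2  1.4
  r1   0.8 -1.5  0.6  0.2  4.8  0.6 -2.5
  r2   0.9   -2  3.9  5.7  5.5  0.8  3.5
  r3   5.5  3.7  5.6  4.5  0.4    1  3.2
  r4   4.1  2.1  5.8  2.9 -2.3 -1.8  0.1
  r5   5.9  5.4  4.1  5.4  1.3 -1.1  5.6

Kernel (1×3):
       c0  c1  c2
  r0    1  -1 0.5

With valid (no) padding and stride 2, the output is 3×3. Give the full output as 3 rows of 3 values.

Output[0,0]: The receptive field on the input at this output position is [1.6 -2 -2.2]. Elementwise product with the kernel and sum: 1.6·1 + -2·-1 + -2.2·0.5.
Output[0,1]: The receptive field on the input at this output position is [-2.2 3.3 5.7]. Elementwise product with the kernel and sum: -2.2·1 + 3.3·-1 + 5.7·0.5.

2.5 -2.65 4.2
4.85 0.95 6.45
4.9 1.75 -0.45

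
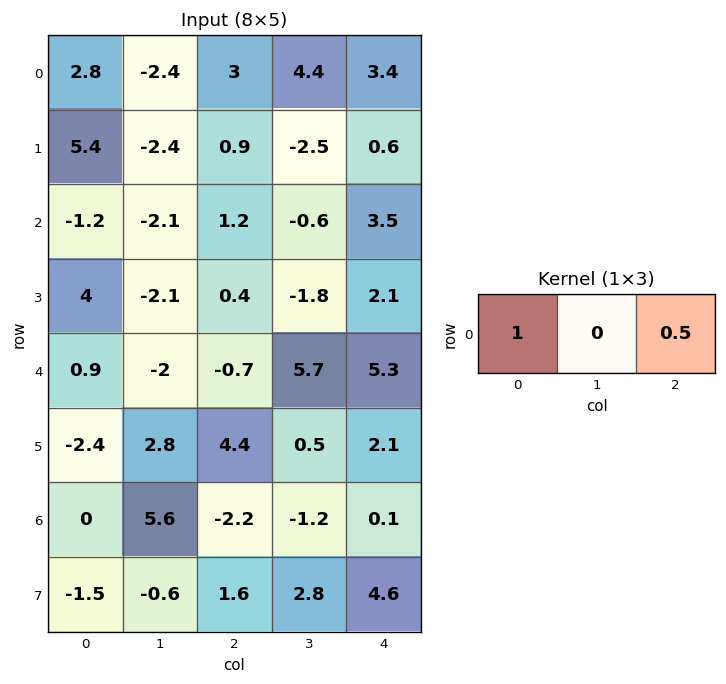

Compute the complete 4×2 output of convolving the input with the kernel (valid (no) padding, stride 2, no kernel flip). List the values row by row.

Output[0,0]: The receptive field on the input at this output position is [2.8 -2.4 3]. Elementwise product with the kernel and sum: 2.8·1 + 3·0.5.
Output[0,1]: The receptive field on the input at this output position is [3 4.4 3.4]. Elementwise product with the kernel and sum: 3·1 + 3.4·0.5.

4.3 4.7
-0.6 2.95
0.55 1.95
-1.1 -2.15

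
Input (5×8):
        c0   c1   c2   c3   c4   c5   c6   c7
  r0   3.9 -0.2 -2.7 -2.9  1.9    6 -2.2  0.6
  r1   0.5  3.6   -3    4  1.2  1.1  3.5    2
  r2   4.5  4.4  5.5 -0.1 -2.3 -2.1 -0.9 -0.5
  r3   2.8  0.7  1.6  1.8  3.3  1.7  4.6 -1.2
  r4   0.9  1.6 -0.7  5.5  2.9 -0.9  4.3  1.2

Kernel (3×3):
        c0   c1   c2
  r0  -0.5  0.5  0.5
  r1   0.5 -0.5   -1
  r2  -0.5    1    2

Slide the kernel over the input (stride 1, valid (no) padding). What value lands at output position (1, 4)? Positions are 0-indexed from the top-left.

The receptive field on the input at this output position is [1.2 1.1 3.5 / -2.3 -2.1 -0.9 / 3.3 1.7 4.6]. Elementwise product with the kernel and sum: 1.2·-0.5 + 1.1·0.5 + 3.5·0.5 + -2.3·0.5 + -2.1·-0.5 + -0.9·-1 + 3.3·-0.5 + 1.7·1 + 4.6·2.

11.75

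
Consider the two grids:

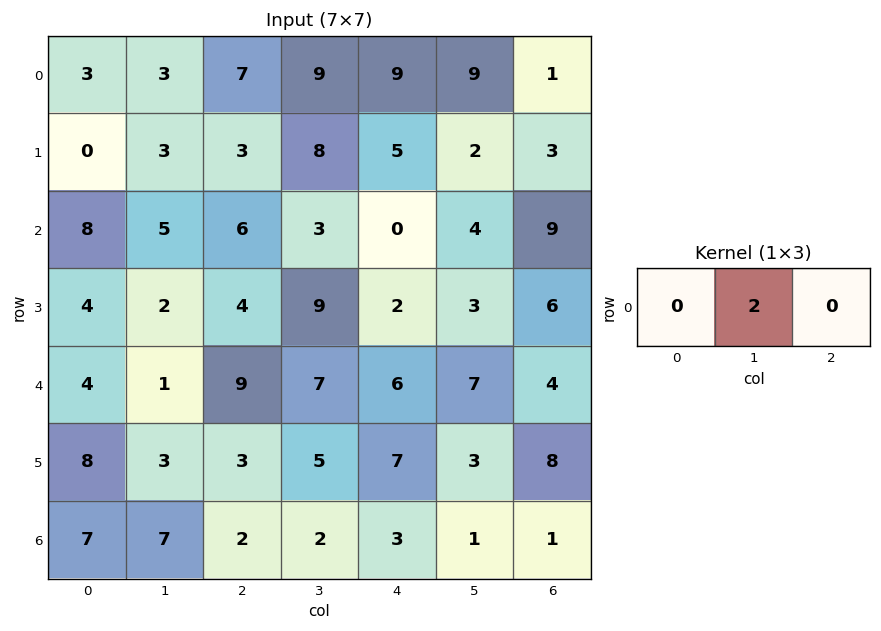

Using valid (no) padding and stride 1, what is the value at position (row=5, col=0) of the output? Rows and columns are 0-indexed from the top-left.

The receptive field on the input at this output position is [8 3 3]. Elementwise product with the kernel and sum: 3·2.

6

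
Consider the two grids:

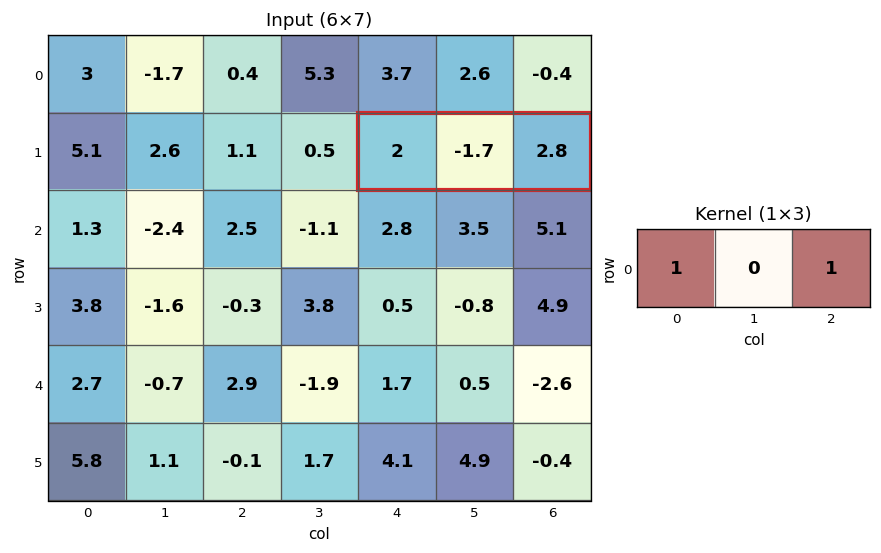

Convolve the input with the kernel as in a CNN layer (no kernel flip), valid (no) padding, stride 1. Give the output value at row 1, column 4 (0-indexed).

The receptive field on the input at this output position is [2 -1.7 2.8]. Elementwise product with the kernel and sum: 2·1 + 2.8·1.

4.8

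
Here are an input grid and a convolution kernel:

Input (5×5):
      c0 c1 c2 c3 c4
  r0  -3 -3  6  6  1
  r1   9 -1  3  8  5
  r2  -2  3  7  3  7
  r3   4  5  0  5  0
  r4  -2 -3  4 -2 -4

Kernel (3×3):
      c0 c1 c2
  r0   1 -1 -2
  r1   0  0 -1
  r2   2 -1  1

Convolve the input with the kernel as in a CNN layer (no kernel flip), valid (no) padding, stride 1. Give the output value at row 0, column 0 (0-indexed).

-15

The receptive field on the input at this output position is [-3 -3 6 / 9 -1 3 / -2 3 7]. Elementwise product with the kernel and sum: -3·1 + -3·-1 + 6·-2 + 3·-1 + -2·2 + 3·-1 + 7·1.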